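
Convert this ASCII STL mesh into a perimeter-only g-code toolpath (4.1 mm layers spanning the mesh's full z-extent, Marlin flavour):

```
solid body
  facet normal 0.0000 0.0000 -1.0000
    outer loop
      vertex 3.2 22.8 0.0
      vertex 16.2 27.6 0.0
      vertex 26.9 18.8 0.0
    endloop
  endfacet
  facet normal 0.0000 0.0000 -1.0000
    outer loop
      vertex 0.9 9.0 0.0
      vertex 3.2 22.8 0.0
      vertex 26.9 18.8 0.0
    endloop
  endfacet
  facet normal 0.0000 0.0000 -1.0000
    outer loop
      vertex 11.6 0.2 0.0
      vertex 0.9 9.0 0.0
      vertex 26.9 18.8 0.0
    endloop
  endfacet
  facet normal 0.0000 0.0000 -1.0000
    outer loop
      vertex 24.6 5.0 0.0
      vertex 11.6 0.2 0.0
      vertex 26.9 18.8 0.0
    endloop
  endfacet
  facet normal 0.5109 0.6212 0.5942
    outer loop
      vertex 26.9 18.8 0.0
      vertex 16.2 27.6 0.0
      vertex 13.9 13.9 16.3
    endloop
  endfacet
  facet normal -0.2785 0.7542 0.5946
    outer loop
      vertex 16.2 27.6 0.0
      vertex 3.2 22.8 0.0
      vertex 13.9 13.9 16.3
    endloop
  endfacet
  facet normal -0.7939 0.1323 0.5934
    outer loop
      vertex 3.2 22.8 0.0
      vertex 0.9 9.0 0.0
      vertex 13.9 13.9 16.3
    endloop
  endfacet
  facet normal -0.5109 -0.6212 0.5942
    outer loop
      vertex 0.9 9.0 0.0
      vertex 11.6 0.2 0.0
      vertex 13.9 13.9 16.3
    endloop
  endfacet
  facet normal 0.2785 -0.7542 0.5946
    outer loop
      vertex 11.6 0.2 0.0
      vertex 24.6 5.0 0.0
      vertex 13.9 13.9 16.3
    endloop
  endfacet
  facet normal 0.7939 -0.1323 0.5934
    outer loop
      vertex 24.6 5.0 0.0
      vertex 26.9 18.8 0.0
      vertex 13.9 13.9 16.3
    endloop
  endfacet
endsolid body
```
; perimeter-only toolpath
G21 ; units = mm
G90 ; absolute positioning
G28 ; home
; layer 1
G0 Z4.1
G0 X23.6 Y17.6
G1 X15.6 Y24.2
G1 X5.9 Y20.6
G1 X4.2 Y10.2
G1 X12.2 Y3.6
G1 X21.9 Y7.2
G1 X23.6 Y17.6
; layer 2
G0 Z8.2
G0 X20.4 Y16.4
G1 X15.1 Y20.8
G1 X8.6 Y18.4
G1 X7.4 Y11.4
G1 X12.8 Y7.0
G1 X19.2 Y9.4
G1 X20.4 Y16.4
; layer 3
G0 Z12.2
G0 X17.1 Y15.1
G1 X14.5 Y17.3
G1 X11.2 Y16.1
G1 X10.7 Y12.7
G1 X13.3 Y10.5
G1 X16.6 Y11.7
G1 X17.1 Y15.1
M2 ; end

The solid is a regular 6-sided pyramid, base circumscribed radius ≈ 13.9 mm, apex at z ≈ 16.3 mm. Slicing at Δz = 4.1 mm — 4 equal slices spanning the solid's height, so layer i sits at z = i·h/4 — gives 3 non-empty perimeters. Each is a 6-segment closed polygon; G0 lifts to the layer z and rapids to the start vertex, then G1 traces the edges. The cross-section shrinks linearly with z (the slice at the apex is degenerate and omitted).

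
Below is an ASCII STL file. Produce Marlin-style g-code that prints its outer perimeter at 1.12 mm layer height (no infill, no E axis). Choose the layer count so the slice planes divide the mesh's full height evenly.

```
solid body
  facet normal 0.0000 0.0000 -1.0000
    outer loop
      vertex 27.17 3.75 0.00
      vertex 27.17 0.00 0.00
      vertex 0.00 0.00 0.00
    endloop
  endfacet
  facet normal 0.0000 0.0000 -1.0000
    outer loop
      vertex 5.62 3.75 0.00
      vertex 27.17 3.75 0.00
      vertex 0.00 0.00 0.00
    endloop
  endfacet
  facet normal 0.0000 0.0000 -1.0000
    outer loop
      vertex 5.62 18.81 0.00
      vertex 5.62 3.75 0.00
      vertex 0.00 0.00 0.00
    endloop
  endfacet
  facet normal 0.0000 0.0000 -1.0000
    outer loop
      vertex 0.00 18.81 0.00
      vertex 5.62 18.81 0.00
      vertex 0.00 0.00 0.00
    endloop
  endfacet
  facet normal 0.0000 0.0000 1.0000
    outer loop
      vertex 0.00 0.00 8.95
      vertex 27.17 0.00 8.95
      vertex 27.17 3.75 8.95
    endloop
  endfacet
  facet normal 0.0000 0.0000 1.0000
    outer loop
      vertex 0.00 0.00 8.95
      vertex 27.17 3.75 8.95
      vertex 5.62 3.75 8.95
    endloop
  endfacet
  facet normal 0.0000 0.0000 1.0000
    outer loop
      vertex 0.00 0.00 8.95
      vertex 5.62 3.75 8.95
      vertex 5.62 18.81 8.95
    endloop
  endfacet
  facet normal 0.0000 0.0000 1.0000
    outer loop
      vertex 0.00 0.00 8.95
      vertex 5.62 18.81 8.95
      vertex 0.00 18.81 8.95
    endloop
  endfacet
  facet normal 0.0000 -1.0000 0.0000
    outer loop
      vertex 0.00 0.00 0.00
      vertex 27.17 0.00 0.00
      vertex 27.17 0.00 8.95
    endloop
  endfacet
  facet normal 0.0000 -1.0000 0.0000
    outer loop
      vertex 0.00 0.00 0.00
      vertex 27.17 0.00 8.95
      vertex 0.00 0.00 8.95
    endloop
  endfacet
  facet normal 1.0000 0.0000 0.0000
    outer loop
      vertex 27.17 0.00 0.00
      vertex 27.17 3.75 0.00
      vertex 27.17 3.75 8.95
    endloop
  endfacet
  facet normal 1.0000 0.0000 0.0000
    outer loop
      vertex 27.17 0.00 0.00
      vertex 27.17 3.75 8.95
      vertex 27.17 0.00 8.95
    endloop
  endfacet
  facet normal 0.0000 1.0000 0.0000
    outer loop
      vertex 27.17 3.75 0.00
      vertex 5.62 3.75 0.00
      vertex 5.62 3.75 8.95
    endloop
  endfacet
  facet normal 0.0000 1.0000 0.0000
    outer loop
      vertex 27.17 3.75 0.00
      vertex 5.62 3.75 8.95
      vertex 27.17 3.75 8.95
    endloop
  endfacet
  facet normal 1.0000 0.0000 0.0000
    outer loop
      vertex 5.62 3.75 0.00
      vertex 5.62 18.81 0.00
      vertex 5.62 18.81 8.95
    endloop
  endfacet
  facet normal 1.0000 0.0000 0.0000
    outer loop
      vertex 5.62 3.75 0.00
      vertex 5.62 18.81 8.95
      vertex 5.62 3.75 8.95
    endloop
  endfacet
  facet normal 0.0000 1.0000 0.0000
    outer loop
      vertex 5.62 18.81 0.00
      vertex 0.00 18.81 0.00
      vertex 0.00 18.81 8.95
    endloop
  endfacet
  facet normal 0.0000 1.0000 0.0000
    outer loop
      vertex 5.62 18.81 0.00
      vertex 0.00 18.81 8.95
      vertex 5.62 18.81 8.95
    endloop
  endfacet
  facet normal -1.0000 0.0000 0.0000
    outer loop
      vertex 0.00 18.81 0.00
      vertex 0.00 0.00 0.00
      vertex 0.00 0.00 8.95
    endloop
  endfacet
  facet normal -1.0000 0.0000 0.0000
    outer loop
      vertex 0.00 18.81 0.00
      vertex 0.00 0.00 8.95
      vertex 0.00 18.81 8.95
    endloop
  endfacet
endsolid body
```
; perimeter-only toolpath
G21 ; units = mm
G90 ; absolute positioning
G28 ; home
; layer 1
G0 Z1.12
G0 X0.00 Y0.00
G1 X27.17 Y0.00
G1 X27.17 Y3.75
G1 X5.62 Y3.75
G1 X5.62 Y18.81
G1 X0.00 Y18.81
G1 X0.00 Y0.00
; layer 2
G0 Z2.24
G0 X0.00 Y0.00
G1 X27.17 Y0.00
G1 X27.17 Y3.75
G1 X5.62 Y3.75
G1 X5.62 Y18.81
G1 X0.00 Y18.81
G1 X0.00 Y0.00
; layer 3
G0 Z3.36
G0 X0.00 Y0.00
G1 X27.17 Y0.00
G1 X27.17 Y3.75
G1 X5.62 Y3.75
G1 X5.62 Y18.81
G1 X0.00 Y18.81
G1 X0.00 Y0.00
; layer 4
G0 Z4.47
G0 X0.00 Y0.00
G1 X27.17 Y0.00
G1 X27.17 Y3.75
G1 X5.62 Y3.75
G1 X5.62 Y18.81
G1 X0.00 Y18.81
G1 X0.00 Y0.00
; layer 5
G0 Z5.59
G0 X0.00 Y0.00
G1 X27.17 Y0.00
G1 X27.17 Y3.75
G1 X5.62 Y3.75
G1 X5.62 Y18.81
G1 X0.00 Y18.81
G1 X0.00 Y0.00
; layer 6
G0 Z6.71
G0 X0.00 Y0.00
G1 X27.17 Y0.00
G1 X27.17 Y3.75
G1 X5.62 Y3.75
G1 X5.62 Y18.81
G1 X0.00 Y18.81
G1 X0.00 Y0.00
; layer 7
G0 Z7.83
G0 X0.00 Y0.00
G1 X27.17 Y0.00
G1 X27.17 Y3.75
G1 X5.62 Y3.75
G1 X5.62 Y18.81
G1 X0.00 Y18.81
G1 X0.00 Y0.00
; layer 8
G0 Z8.95
G0 X0.00 Y0.00
G1 X27.17 Y0.00
G1 X27.17 Y3.75
G1 X5.62 Y3.75
G1 X5.62 Y18.81
G1 X0.00 Y18.81
G1 X0.00 Y0.00
M2 ; end

The solid is an L-shaped prism: outer 27.2 × 18.8 mm, arm thicknesses ≈ 3.75 mm (horizontal) and 5.62 mm (vertical), extruded 8.95 mm in z. Slicing at Δz = 1.12 mm — 8 equal slices spanning the solid's height, so layer i sits at z = i·h/8 — gives 8 non-empty perimeters. Each is a 6-segment closed polygon; G0 lifts to the layer z and rapids to the start vertex, then G1 traces the edges.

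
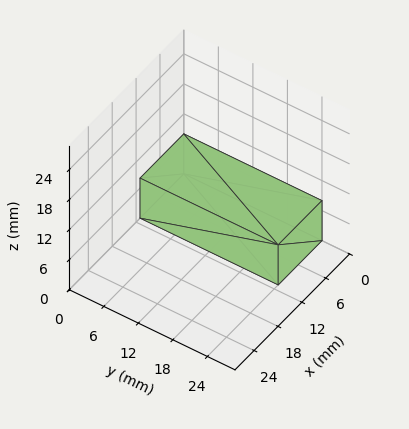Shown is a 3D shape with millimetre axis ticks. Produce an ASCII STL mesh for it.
Reading the render: the shape is a rectangular box, roughly 11 × 24 mm footprint and 8 mm tall (dimensions read to the nearest mm from the axis ticks). For the STL, each face is triangulated and given an outward normal.

solid part
  facet normal 0.0000 0.0000 -1.0000
    outer loop
      vertex 11.0 24.0 0.0
      vertex 11.0 0.0 0.0
      vertex 0.0 0.0 0.0
    endloop
  endfacet
  facet normal 0.0000 0.0000 -1.0000
    outer loop
      vertex 0.0 24.0 0.0
      vertex 11.0 24.0 0.0
      vertex 0.0 0.0 0.0
    endloop
  endfacet
  facet normal 0.0000 0.0000 1.0000
    outer loop
      vertex 0.0 0.0 8.0
      vertex 11.0 0.0 8.0
      vertex 11.0 24.0 8.0
    endloop
  endfacet
  facet normal 0.0000 0.0000 1.0000
    outer loop
      vertex 0.0 0.0 8.0
      vertex 11.0 24.0 8.0
      vertex 0.0 24.0 8.0
    endloop
  endfacet
  facet normal 0.0000 -1.0000 0.0000
    outer loop
      vertex 0.0 0.0 0.0
      vertex 11.0 0.0 0.0
      vertex 11.0 0.0 8.0
    endloop
  endfacet
  facet normal 0.0000 -1.0000 0.0000
    outer loop
      vertex 0.0 0.0 0.0
      vertex 11.0 0.0 8.0
      vertex 0.0 0.0 8.0
    endloop
  endfacet
  facet normal 0.0000 1.0000 0.0000
    outer loop
      vertex 11.0 24.0 8.0
      vertex 11.0 24.0 0.0
      vertex 0.0 24.0 0.0
    endloop
  endfacet
  facet normal 0.0000 1.0000 0.0000
    outer loop
      vertex 0.0 24.0 8.0
      vertex 11.0 24.0 8.0
      vertex 0.0 24.0 0.0
    endloop
  endfacet
  facet normal -1.0000 0.0000 0.0000
    outer loop
      vertex 0.0 24.0 8.0
      vertex 0.0 24.0 0.0
      vertex 0.0 0.0 0.0
    endloop
  endfacet
  facet normal -1.0000 0.0000 0.0000
    outer loop
      vertex 0.0 0.0 8.0
      vertex 0.0 24.0 8.0
      vertex 0.0 0.0 0.0
    endloop
  endfacet
  facet normal 1.0000 0.0000 0.0000
    outer loop
      vertex 11.0 0.0 0.0
      vertex 11.0 24.0 0.0
      vertex 11.0 24.0 8.0
    endloop
  endfacet
  facet normal 1.0000 0.0000 0.0000
    outer loop
      vertex 11.0 0.0 0.0
      vertex 11.0 24.0 8.0
      vertex 11.0 0.0 8.0
    endloop
  endfacet
endsolid part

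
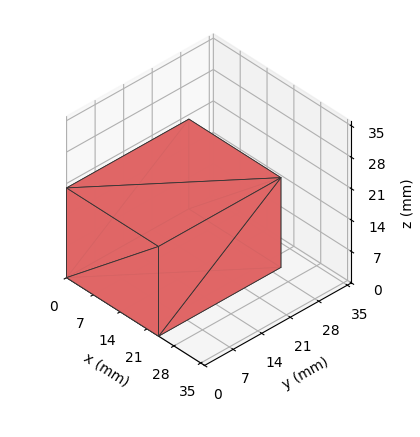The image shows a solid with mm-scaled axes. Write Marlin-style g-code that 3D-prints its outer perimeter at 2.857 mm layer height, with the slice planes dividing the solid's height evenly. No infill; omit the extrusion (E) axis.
Reading the render: the shape is a rectangular box, roughly 24 × 30 mm footprint and 20 mm tall (dimensions read to the nearest mm from the axis ticks). For the g-code, the solid's height is divided into equal slices at the stated Δz and each level perimeter traced with G1 moves after a G0 lift.

; perimeter-only toolpath
G21 ; units = mm
G90 ; absolute positioning
G28 ; home
; layer 1
G0 Z2.857
G0 X0.000 Y0.000
G1 X24.000 Y0.000
G1 X24.000 Y30.000
G1 X0.000 Y30.000
G1 X0.000 Y0.000
; layer 2
G0 Z5.714
G0 X0.000 Y0.000
G1 X24.000 Y0.000
G1 X24.000 Y30.000
G1 X0.000 Y30.000
G1 X0.000 Y0.000
; layer 3
G0 Z8.571
G0 X0.000 Y0.000
G1 X24.000 Y0.000
G1 X24.000 Y30.000
G1 X0.000 Y30.000
G1 X0.000 Y0.000
; layer 4
G0 Z11.429
G0 X0.000 Y0.000
G1 X24.000 Y0.000
G1 X24.000 Y30.000
G1 X0.000 Y30.000
G1 X0.000 Y0.000
; layer 5
G0 Z14.286
G0 X0.000 Y0.000
G1 X24.000 Y0.000
G1 X24.000 Y30.000
G1 X0.000 Y30.000
G1 X0.000 Y0.000
; layer 6
G0 Z17.143
G0 X0.000 Y0.000
G1 X24.000 Y0.000
G1 X24.000 Y30.000
G1 X0.000 Y30.000
G1 X0.000 Y0.000
; layer 7
G0 Z20.000
G0 X0.000 Y0.000
G1 X24.000 Y0.000
G1 X24.000 Y30.000
G1 X0.000 Y30.000
G1 X0.000 Y0.000
M2 ; end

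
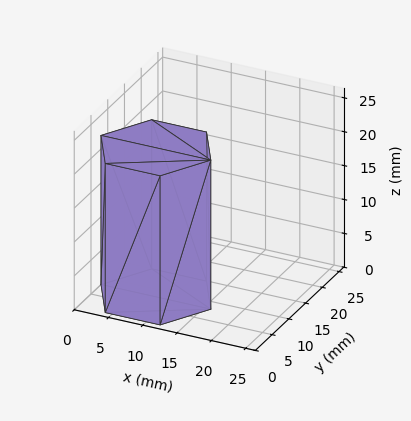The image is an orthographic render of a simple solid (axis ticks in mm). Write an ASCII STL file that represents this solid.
Reading the render: the shape is a regular 6-sided prism (a cylinder approximated with 6 flat sides), circumscribed radius ≈ 8 mm, height ≈ 22 mm (dimensions read to the nearest mm from the axis ticks). For the STL, each face is triangulated and given an outward normal.

solid part
  facet normal 0.0000 0.0000 -1.0000
    outer loop
      vertex 4.000 14.928 0.000
      vertex 12.000 14.928 0.000
      vertex 16.000 8.000 0.000
    endloop
  endfacet
  facet normal 0.0000 0.0000 -1.0000
    outer loop
      vertex 0.000 8.000 0.000
      vertex 4.000 14.928 0.000
      vertex 16.000 8.000 0.000
    endloop
  endfacet
  facet normal 0.0000 0.0000 -1.0000
    outer loop
      vertex 4.000 1.072 0.000
      vertex 0.000 8.000 0.000
      vertex 16.000 8.000 0.000
    endloop
  endfacet
  facet normal 0.0000 0.0000 -1.0000
    outer loop
      vertex 12.000 1.072 0.000
      vertex 4.000 1.072 0.000
      vertex 16.000 8.000 0.000
    endloop
  endfacet
  facet normal 0.0000 0.0000 1.0000
    outer loop
      vertex 16.000 8.000 22.000
      vertex 12.000 14.928 22.000
      vertex 4.000 14.928 22.000
    endloop
  endfacet
  facet normal 0.0000 0.0000 1.0000
    outer loop
      vertex 16.000 8.000 22.000
      vertex 4.000 14.928 22.000
      vertex 0.000 8.000 22.000
    endloop
  endfacet
  facet normal 0.0000 0.0000 1.0000
    outer loop
      vertex 16.000 8.000 22.000
      vertex 0.000 8.000 22.000
      vertex 4.000 1.072 22.000
    endloop
  endfacet
  facet normal 0.0000 0.0000 1.0000
    outer loop
      vertex 16.000 8.000 22.000
      vertex 4.000 1.072 22.000
      vertex 12.000 1.072 22.000
    endloop
  endfacet
  facet normal 0.8660 0.5000 0.0000
    outer loop
      vertex 16.000 8.000 0.000
      vertex 12.000 14.928 0.000
      vertex 12.000 14.928 22.000
    endloop
  endfacet
  facet normal 0.8660 0.5000 0.0000
    outer loop
      vertex 16.000 8.000 0.000
      vertex 12.000 14.928 22.000
      vertex 16.000 8.000 22.000
    endloop
  endfacet
  facet normal 0.0000 1.0000 0.0000
    outer loop
      vertex 12.000 14.928 0.000
      vertex 4.000 14.928 0.000
      vertex 4.000 14.928 22.000
    endloop
  endfacet
  facet normal 0.0000 1.0000 0.0000
    outer loop
      vertex 12.000 14.928 0.000
      vertex 4.000 14.928 22.000
      vertex 12.000 14.928 22.000
    endloop
  endfacet
  facet normal -0.8660 0.5000 0.0000
    outer loop
      vertex 4.000 14.928 0.000
      vertex 0.000 8.000 0.000
      vertex 0.000 8.000 22.000
    endloop
  endfacet
  facet normal -0.8660 0.5000 0.0000
    outer loop
      vertex 4.000 14.928 0.000
      vertex 0.000 8.000 22.000
      vertex 4.000 14.928 22.000
    endloop
  endfacet
  facet normal -0.8660 -0.5000 0.0000
    outer loop
      vertex 0.000 8.000 0.000
      vertex 4.000 1.072 0.000
      vertex 4.000 1.072 22.000
    endloop
  endfacet
  facet normal -0.8660 -0.5000 0.0000
    outer loop
      vertex 0.000 8.000 0.000
      vertex 4.000 1.072 22.000
      vertex 0.000 8.000 22.000
    endloop
  endfacet
  facet normal 0.0000 -1.0000 0.0000
    outer loop
      vertex 4.000 1.072 0.000
      vertex 12.000 1.072 0.000
      vertex 12.000 1.072 22.000
    endloop
  endfacet
  facet normal 0.0000 -1.0000 0.0000
    outer loop
      vertex 4.000 1.072 0.000
      vertex 12.000 1.072 22.000
      vertex 4.000 1.072 22.000
    endloop
  endfacet
  facet normal 0.8660 -0.5000 0.0000
    outer loop
      vertex 12.000 1.072 0.000
      vertex 16.000 8.000 0.000
      vertex 16.000 8.000 22.000
    endloop
  endfacet
  facet normal 0.8660 -0.5000 0.0000
    outer loop
      vertex 12.000 1.072 0.000
      vertex 16.000 8.000 22.000
      vertex 12.000 1.072 22.000
    endloop
  endfacet
endsolid part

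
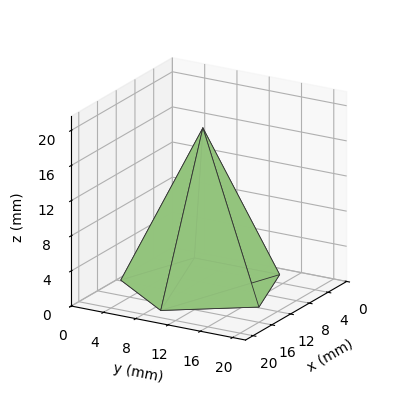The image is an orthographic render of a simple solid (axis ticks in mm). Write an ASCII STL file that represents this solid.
Reading the render: the shape is a regular 5-sided pyramid, base circumscribed radius ≈ 9 mm, apex at z ≈ 18 mm (dimensions read to the nearest mm from the axis ticks). For the STL, each face is triangulated and given an outward normal.

solid part
  facet normal 0.0000 0.0000 -1.0000
    outer loop
      vertex 1.719 14.290 0.000
      vertex 11.781 17.560 0.000
      vertex 18.000 9.000 0.000
    endloop
  endfacet
  facet normal 0.0000 0.0000 -1.0000
    outer loop
      vertex 1.719 3.710 0.000
      vertex 1.719 14.290 0.000
      vertex 18.000 9.000 0.000
    endloop
  endfacet
  facet normal 0.0000 0.0000 -1.0000
    outer loop
      vertex 11.781 0.440 0.000
      vertex 1.719 3.710 0.000
      vertex 18.000 9.000 0.000
    endloop
  endfacet
  facet normal 0.7500 0.5449 0.3750
    outer loop
      vertex 18.000 9.000 0.000
      vertex 11.781 17.560 0.000
      vertex 9.000 9.000 18.000
    endloop
  endfacet
  facet normal -0.2865 0.8816 0.3750
    outer loop
      vertex 11.781 17.560 0.000
      vertex 1.719 14.290 0.000
      vertex 9.000 9.000 18.000
    endloop
  endfacet
  facet normal -0.9270 0.0000 0.3750
    outer loop
      vertex 1.719 14.290 0.000
      vertex 1.719 3.710 0.000
      vertex 9.000 9.000 18.000
    endloop
  endfacet
  facet normal -0.2865 -0.8816 0.3750
    outer loop
      vertex 1.719 3.710 0.000
      vertex 11.781 0.440 0.000
      vertex 9.000 9.000 18.000
    endloop
  endfacet
  facet normal 0.7500 -0.5449 0.3750
    outer loop
      vertex 11.781 0.440 0.000
      vertex 18.000 9.000 0.000
      vertex 9.000 9.000 18.000
    endloop
  endfacet
endsolid part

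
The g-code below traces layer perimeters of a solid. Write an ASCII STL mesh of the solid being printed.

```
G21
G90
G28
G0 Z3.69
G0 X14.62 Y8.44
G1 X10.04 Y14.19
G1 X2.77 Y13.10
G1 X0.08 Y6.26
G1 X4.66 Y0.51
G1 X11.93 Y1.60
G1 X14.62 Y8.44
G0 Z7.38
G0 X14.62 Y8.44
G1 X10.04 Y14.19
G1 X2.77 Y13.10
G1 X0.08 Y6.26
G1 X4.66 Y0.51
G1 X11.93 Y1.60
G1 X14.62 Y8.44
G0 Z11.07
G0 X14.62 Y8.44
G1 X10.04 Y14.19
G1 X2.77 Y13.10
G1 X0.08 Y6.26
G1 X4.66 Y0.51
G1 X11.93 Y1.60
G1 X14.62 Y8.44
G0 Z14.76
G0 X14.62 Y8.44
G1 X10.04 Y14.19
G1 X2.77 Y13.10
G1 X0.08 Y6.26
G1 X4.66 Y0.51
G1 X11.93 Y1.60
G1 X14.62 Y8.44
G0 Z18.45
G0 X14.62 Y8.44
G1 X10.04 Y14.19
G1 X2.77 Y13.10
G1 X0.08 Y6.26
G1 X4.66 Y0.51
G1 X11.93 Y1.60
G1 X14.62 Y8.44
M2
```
solid part
  facet normal 0.0000 0.0000 -1.0000
    outer loop
      vertex 2.77 13.10 0.00
      vertex 10.04 14.19 0.00
      vertex 14.62 8.44 0.00
    endloop
  endfacet
  facet normal 0.0000 0.0000 -1.0000
    outer loop
      vertex 0.08 6.26 0.00
      vertex 2.77 13.10 0.00
      vertex 14.62 8.44 0.00
    endloop
  endfacet
  facet normal 0.0000 0.0000 -1.0000
    outer loop
      vertex 4.66 0.51 0.00
      vertex 0.08 6.26 0.00
      vertex 14.62 8.44 0.00
    endloop
  endfacet
  facet normal 0.0000 0.0000 -1.0000
    outer loop
      vertex 11.93 1.60 0.00
      vertex 4.66 0.51 0.00
      vertex 14.62 8.44 0.00
    endloop
  endfacet
  facet normal 0.0000 0.0000 1.0000
    outer loop
      vertex 14.62 8.44 18.45
      vertex 10.04 14.19 18.45
      vertex 2.77 13.10 18.45
    endloop
  endfacet
  facet normal 0.0000 0.0000 1.0000
    outer loop
      vertex 14.62 8.44 18.45
      vertex 2.77 13.10 18.45
      vertex 0.08 6.26 18.45
    endloop
  endfacet
  facet normal 0.0000 0.0000 1.0000
    outer loop
      vertex 14.62 8.44 18.45
      vertex 0.08 6.26 18.45
      vertex 4.66 0.51 18.45
    endloop
  endfacet
  facet normal 0.0000 0.0000 1.0000
    outer loop
      vertex 14.62 8.44 18.45
      vertex 4.66 0.51 18.45
      vertex 11.93 1.60 18.45
    endloop
  endfacet
  facet normal 0.7822 0.6230 0.0000
    outer loop
      vertex 14.62 8.44 0.00
      vertex 10.04 14.19 0.00
      vertex 10.04 14.19 18.45
    endloop
  endfacet
  facet normal 0.7822 0.6230 0.0000
    outer loop
      vertex 14.62 8.44 0.00
      vertex 10.04 14.19 18.45
      vertex 14.62 8.44 18.45
    endloop
  endfacet
  facet normal -0.1483 0.9889 0.0000
    outer loop
      vertex 10.04 14.19 0.00
      vertex 2.77 13.10 0.00
      vertex 2.77 13.10 18.45
    endloop
  endfacet
  facet normal -0.1483 0.9889 0.0000
    outer loop
      vertex 10.04 14.19 0.00
      vertex 2.77 13.10 18.45
      vertex 10.04 14.19 18.45
    endloop
  endfacet
  facet normal -0.9306 0.3660 0.0000
    outer loop
      vertex 2.77 13.10 0.00
      vertex 0.08 6.26 0.00
      vertex 0.08 6.26 18.45
    endloop
  endfacet
  facet normal -0.9306 0.3660 0.0000
    outer loop
      vertex 2.77 13.10 0.00
      vertex 0.08 6.26 18.45
      vertex 2.77 13.10 18.45
    endloop
  endfacet
  facet normal -0.7822 -0.6230 0.0000
    outer loop
      vertex 0.08 6.26 0.00
      vertex 4.66 0.51 0.00
      vertex 4.66 0.51 18.45
    endloop
  endfacet
  facet normal -0.7822 -0.6230 0.0000
    outer loop
      vertex 0.08 6.26 0.00
      vertex 4.66 0.51 18.45
      vertex 0.08 6.26 18.45
    endloop
  endfacet
  facet normal 0.1483 -0.9889 0.0000
    outer loop
      vertex 4.66 0.51 0.00
      vertex 11.93 1.60 0.00
      vertex 11.93 1.60 18.45
    endloop
  endfacet
  facet normal 0.1483 -0.9889 0.0000
    outer loop
      vertex 4.66 0.51 0.00
      vertex 11.93 1.60 18.45
      vertex 4.66 0.51 18.45
    endloop
  endfacet
  facet normal 0.9306 -0.3660 0.0000
    outer loop
      vertex 11.93 1.60 0.00
      vertex 14.62 8.44 0.00
      vertex 14.62 8.44 18.45
    endloop
  endfacet
  facet normal 0.9306 -0.3660 0.0000
    outer loop
      vertex 11.93 1.60 0.00
      vertex 14.62 8.44 18.45
      vertex 11.93 1.60 18.45
    endloop
  endfacet
endsolid part

The G0 Z moves step by Δz≈3.69 mm. Every layer's G1 loop is the same polygon, so the solid is a straight extrusion of it from z=0 to z≈18.4. Closing with flat bottom and top caps and triangulating gives 20 facets — a regular 6-sided prism (a cylinder approximated with 6 flat sides), circumscribed radius ≈ 7.35 mm, height ≈ 18.4 mm.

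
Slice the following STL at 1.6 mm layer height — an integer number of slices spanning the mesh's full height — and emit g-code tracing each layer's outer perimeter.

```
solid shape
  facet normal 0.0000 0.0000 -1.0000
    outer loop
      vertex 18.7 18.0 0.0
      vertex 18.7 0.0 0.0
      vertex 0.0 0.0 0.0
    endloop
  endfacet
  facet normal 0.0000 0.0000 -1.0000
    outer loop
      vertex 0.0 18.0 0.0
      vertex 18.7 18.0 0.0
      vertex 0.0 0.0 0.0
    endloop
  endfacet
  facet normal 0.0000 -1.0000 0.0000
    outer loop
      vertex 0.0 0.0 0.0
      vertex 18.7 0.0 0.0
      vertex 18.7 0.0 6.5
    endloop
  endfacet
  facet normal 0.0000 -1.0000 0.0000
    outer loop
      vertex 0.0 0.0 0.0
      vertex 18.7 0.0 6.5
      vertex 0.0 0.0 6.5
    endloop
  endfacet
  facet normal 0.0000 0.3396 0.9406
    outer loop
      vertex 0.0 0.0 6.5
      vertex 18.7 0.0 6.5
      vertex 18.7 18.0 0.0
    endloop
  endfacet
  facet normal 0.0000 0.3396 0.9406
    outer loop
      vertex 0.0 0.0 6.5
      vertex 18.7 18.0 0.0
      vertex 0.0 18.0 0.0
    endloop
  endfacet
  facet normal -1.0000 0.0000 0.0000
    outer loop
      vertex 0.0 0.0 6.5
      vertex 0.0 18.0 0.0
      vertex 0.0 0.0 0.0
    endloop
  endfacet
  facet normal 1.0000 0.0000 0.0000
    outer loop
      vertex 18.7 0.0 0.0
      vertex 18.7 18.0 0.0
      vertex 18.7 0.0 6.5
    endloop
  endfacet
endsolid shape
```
; perimeter-only toolpath
G21 ; units = mm
G90 ; absolute positioning
G28 ; home
; layer 1
G0 Z1.6
G0 X0.0 Y0.0
G1 X18.7 Y0.0
G1 X18.7 Y13.5
G1 X0.0 Y13.5
G1 X0.0 Y0.0
; layer 2
G0 Z3.2
G0 X0.0 Y0.0
G1 X18.7 Y0.0
G1 X18.7 Y9.0
G1 X0.0 Y9.0
G1 X0.0 Y0.0
; layer 3
G0 Z4.9
G0 X0.0 Y0.0
G1 X18.7 Y0.0
G1 X18.7 Y4.5
G1 X0.0 Y4.5
G1 X0.0 Y0.0
M2 ; end

The solid is a wedge (ramp): 18.7 × 18 mm base, rising to 6.5 mm along the y=0 edge and sloping linearly to z=0 at y=18. Slicing at Δz = 1.6 mm — 4 equal slices spanning the solid's height, so layer i sits at z = i·h/4 — gives 3 non-empty perimeters. Each is a 4-segment closed polygon; G0 lifts to the layer z and rapids to the start vertex, then G1 traces the edges. The cross-section shrinks linearly with z (the slice at the apex is degenerate and omitted).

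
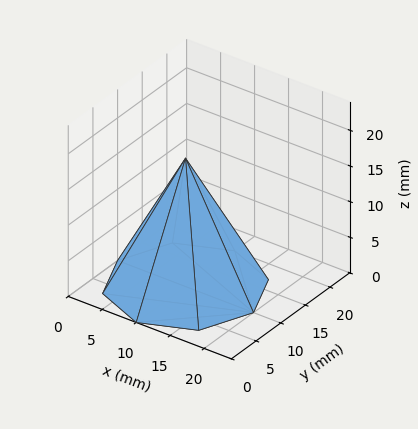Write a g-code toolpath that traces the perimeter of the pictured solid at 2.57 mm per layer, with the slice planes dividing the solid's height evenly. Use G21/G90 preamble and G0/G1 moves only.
Reading the render: the shape is a regular 8-sided pyramid, base circumscribed radius ≈ 10 mm, apex at z ≈ 18 mm (dimensions read to the nearest mm from the axis ticks). For the g-code, the solid's height is divided into equal slices at the stated Δz and each level perimeter traced with G1 moves after a G0 lift.

; perimeter-only toolpath
G21 ; units = mm
G90 ; absolute positioning
G28 ; home
; layer 1
G0 Z2.57
G0 X18.57 Y10.00
G1 X16.06 Y16.06
G1 X10.00 Y18.57
G1 X3.94 Y16.06
G1 X1.43 Y10.00
G1 X3.94 Y3.94
G1 X10.00 Y1.43
G1 X16.06 Y3.94
G1 X18.57 Y10.00
; layer 2
G0 Z5.14
G0 X17.14 Y10.00
G1 X15.05 Y15.05
G1 X10.00 Y17.14
G1 X4.95 Y15.05
G1 X2.86 Y10.00
G1 X4.95 Y4.95
G1 X10.00 Y2.86
G1 X15.05 Y4.95
G1 X17.14 Y10.00
; layer 3
G0 Z7.71
G0 X15.71 Y10.00
G1 X14.04 Y14.04
G1 X10.00 Y15.71
G1 X5.96 Y14.04
G1 X4.29 Y10.00
G1 X5.96 Y5.96
G1 X10.00 Y4.29
G1 X14.04 Y5.96
G1 X15.71 Y10.00
; layer 4
G0 Z10.29
G0 X14.29 Y10.00
G1 X13.03 Y13.03
G1 X10.00 Y14.29
G1 X6.97 Y13.03
G1 X5.71 Y10.00
G1 X6.97 Y6.97
G1 X10.00 Y5.71
G1 X13.03 Y6.97
G1 X14.29 Y10.00
; layer 5
G0 Z12.86
G0 X12.86 Y10.00
G1 X12.02 Y12.02
G1 X10.00 Y12.86
G1 X7.98 Y12.02
G1 X7.14 Y10.00
G1 X7.98 Y7.98
G1 X10.00 Y7.14
G1 X12.02 Y7.98
G1 X12.86 Y10.00
; layer 6
G0 Z15.43
G0 X11.43 Y10.00
G1 X11.01 Y11.01
G1 X10.00 Y11.43
G1 X8.99 Y11.01
G1 X8.57 Y10.00
G1 X8.99 Y8.99
G1 X10.00 Y8.57
G1 X11.01 Y8.99
G1 X11.43 Y10.00
M2 ; end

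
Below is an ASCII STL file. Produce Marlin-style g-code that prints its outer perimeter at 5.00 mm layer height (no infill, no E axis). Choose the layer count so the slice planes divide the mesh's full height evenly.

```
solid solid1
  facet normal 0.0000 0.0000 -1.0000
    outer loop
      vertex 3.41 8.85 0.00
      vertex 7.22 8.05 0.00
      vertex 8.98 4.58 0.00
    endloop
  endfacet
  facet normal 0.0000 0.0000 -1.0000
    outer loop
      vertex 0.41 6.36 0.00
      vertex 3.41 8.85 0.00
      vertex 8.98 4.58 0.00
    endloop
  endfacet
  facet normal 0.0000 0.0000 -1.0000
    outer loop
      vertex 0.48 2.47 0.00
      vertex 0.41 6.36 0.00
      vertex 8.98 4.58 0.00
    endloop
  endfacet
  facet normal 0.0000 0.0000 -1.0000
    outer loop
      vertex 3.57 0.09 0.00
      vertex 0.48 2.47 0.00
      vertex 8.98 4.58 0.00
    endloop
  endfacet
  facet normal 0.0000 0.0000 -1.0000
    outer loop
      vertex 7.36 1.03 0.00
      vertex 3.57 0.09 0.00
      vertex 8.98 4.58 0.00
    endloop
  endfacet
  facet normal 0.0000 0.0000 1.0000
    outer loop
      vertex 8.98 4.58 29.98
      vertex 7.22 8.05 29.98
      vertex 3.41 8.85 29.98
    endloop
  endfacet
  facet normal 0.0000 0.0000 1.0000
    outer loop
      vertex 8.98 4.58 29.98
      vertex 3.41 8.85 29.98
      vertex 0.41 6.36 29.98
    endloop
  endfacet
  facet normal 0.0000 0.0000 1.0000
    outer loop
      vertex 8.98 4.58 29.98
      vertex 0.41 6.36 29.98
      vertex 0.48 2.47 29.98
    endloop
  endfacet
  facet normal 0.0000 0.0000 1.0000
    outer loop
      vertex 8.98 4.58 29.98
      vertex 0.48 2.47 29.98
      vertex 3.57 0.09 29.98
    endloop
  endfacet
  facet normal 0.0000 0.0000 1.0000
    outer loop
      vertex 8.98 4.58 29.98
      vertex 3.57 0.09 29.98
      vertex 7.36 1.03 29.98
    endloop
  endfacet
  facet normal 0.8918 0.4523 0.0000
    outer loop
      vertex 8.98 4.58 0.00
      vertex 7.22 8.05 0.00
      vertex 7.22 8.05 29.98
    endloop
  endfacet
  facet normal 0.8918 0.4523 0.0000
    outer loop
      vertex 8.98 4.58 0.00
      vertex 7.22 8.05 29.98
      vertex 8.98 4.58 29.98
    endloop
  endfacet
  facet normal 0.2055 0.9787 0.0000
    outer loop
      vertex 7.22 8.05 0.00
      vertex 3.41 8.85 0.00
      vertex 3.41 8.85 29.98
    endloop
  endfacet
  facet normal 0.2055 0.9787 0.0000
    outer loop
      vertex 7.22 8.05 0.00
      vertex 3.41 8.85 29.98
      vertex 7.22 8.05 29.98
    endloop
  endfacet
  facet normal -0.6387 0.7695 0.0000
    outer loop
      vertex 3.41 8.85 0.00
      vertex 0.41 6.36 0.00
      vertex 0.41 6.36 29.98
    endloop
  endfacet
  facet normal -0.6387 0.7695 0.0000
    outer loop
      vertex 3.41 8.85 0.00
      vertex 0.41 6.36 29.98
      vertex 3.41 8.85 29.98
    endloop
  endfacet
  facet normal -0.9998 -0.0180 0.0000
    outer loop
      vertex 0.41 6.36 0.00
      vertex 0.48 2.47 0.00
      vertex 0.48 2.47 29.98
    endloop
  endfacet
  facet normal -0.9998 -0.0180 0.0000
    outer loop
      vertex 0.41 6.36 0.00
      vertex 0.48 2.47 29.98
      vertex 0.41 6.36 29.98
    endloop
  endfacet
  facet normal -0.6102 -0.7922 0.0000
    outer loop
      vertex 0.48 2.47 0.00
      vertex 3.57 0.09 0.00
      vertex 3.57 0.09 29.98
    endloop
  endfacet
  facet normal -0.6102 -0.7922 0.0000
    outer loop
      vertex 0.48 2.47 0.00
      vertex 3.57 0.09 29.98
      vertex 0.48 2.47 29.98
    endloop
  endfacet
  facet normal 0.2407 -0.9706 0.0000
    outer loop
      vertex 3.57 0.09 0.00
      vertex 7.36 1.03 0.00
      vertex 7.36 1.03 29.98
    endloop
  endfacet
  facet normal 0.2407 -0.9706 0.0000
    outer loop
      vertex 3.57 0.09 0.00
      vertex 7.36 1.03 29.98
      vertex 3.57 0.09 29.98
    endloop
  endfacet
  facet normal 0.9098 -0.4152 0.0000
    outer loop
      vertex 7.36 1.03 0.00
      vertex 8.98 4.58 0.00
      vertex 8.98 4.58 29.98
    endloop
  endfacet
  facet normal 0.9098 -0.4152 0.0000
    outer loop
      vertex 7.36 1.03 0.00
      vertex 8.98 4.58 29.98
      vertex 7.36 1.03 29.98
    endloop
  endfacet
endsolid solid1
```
; perimeter-only toolpath
G21 ; units = mm
G90 ; absolute positioning
G28 ; home
; layer 1
G0 Z5.00
G0 X8.98 Y4.58
G1 X7.22 Y8.05
G1 X3.41 Y8.85
G1 X0.41 Y6.36
G1 X0.48 Y2.47
G1 X3.57 Y0.09
G1 X7.36 Y1.03
G1 X8.98 Y4.58
; layer 2
G0 Z9.99
G0 X8.98 Y4.58
G1 X7.22 Y8.05
G1 X3.41 Y8.85
G1 X0.41 Y6.36
G1 X0.48 Y2.47
G1 X3.57 Y0.09
G1 X7.36 Y1.03
G1 X8.98 Y4.58
; layer 3
G0 Z14.99
G0 X8.98 Y4.58
G1 X7.22 Y8.05
G1 X3.41 Y8.85
G1 X0.41 Y6.36
G1 X0.48 Y2.47
G1 X3.57 Y0.09
G1 X7.36 Y1.03
G1 X8.98 Y4.58
; layer 4
G0 Z19.99
G0 X8.98 Y4.58
G1 X7.22 Y8.05
G1 X3.41 Y8.85
G1 X0.41 Y6.36
G1 X0.48 Y2.47
G1 X3.57 Y0.09
G1 X7.36 Y1.03
G1 X8.98 Y4.58
; layer 5
G0 Z24.98
G0 X8.98 Y4.58
G1 X7.22 Y8.05
G1 X3.41 Y8.85
G1 X0.41 Y6.36
G1 X0.48 Y2.47
G1 X3.57 Y0.09
G1 X7.36 Y1.03
G1 X8.98 Y4.58
; layer 6
G0 Z29.98
G0 X8.98 Y4.58
G1 X7.22 Y8.05
G1 X3.41 Y8.85
G1 X0.41 Y6.36
G1 X0.48 Y2.47
G1 X3.57 Y0.09
G1 X7.36 Y1.03
G1 X8.98 Y4.58
M2 ; end

The solid is a regular 7-sided prism (a cylinder approximated with 7 flat sides), circumscribed radius ≈ 4.49 mm, height ≈ 30 mm. Slicing at Δz = 5.00 mm — 6 equal slices spanning the solid's height, so layer i sits at z = i·h/6 — gives 6 non-empty perimeters. Each is a 7-segment closed polygon; G0 lifts to the layer z and rapids to the start vertex, then G1 traces the edges.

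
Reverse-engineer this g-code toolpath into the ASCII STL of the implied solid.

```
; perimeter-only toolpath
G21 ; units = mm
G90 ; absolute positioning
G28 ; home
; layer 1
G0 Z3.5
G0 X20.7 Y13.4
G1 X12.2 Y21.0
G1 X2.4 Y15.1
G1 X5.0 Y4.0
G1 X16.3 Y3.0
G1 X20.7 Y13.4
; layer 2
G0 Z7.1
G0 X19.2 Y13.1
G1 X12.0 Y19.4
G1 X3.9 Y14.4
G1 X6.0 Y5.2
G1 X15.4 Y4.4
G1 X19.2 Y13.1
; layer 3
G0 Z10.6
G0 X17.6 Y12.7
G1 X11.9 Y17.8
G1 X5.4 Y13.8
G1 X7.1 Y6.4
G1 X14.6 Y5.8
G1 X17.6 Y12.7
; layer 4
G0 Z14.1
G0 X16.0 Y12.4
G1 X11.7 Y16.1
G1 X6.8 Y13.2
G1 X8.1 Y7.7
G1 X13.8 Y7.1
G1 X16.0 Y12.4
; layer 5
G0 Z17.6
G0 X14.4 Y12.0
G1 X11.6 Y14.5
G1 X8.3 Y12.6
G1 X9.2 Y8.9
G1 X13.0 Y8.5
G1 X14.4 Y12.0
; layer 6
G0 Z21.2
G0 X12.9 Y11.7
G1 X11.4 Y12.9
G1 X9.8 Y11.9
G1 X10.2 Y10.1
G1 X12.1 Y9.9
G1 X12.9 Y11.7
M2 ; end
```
solid part
  facet normal 0.0000 0.0000 -1.0000
    outer loop
      vertex 0.9 15.7 0.0
      vertex 12.3 22.6 0.0
      vertex 22.3 13.8 0.0
    endloop
  endfacet
  facet normal 0.0000 0.0000 -1.0000
    outer loop
      vertex 3.9 2.8 0.0
      vertex 0.9 15.7 0.0
      vertex 22.3 13.8 0.0
    endloop
  endfacet
  facet normal 0.0000 0.0000 -1.0000
    outer loop
      vertex 17.1 1.6 0.0
      vertex 3.9 2.8 0.0
      vertex 22.3 13.8 0.0
    endloop
  endfacet
  facet normal 0.6195 0.7040 0.3472
    outer loop
      vertex 22.3 13.8 0.0
      vertex 12.3 22.6 0.0
      vertex 11.3 11.3 24.7
    endloop
  endfacet
  facet normal -0.4856 0.8022 0.3474
    outer loop
      vertex 12.3 22.6 0.0
      vertex 0.9 15.7 0.0
      vertex 11.3 11.3 24.7
    endloop
  endfacet
  facet normal -0.9136 -0.2125 0.3468
    outer loop
      vertex 0.9 15.7 0.0
      vertex 3.9 2.8 0.0
      vertex 11.3 11.3 24.7
    endloop
  endfacet
  facet normal -0.0849 -0.9341 0.3469
    outer loop
      vertex 3.9 2.8 0.0
      vertex 17.1 1.6 0.0
      vertex 11.3 11.3 24.7
    endloop
  endfacet
  facet normal 0.8628 -0.3677 0.3470
    outer loop
      vertex 17.1 1.6 0.0
      vertex 22.3 13.8 0.0
      vertex 11.3 11.3 24.7
    endloop
  endfacet
endsolid part

The G0 Z moves step by Δz≈3.5 mm. The G1 loops shrink linearly with z, so the solid tapers from its base footprint up to z≈24.7. Closing with a flat bottom cap and the tapered top and triangulating gives 8 facets — a regular 5-sided pyramid, base circumscribed radius ≈ 11.3 mm, apex at z ≈ 24.7 mm.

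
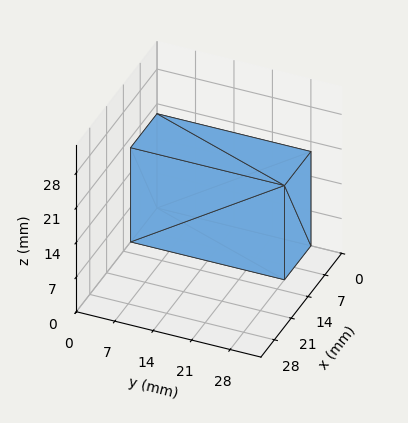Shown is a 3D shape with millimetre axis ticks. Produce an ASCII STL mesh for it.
Reading the render: the shape is a rectangular box, roughly 11 × 28 mm footprint and 19 mm tall (dimensions read to the nearest mm from the axis ticks). For the STL, each face is triangulated and given an outward normal.

solid part
  facet normal 0.0000 0.0000 -1.0000
    outer loop
      vertex 11.000 28.000 0.000
      vertex 11.000 0.000 0.000
      vertex 0.000 0.000 0.000
    endloop
  endfacet
  facet normal 0.0000 0.0000 -1.0000
    outer loop
      vertex 0.000 28.000 0.000
      vertex 11.000 28.000 0.000
      vertex 0.000 0.000 0.000
    endloop
  endfacet
  facet normal 0.0000 0.0000 1.0000
    outer loop
      vertex 0.000 0.000 19.000
      vertex 11.000 0.000 19.000
      vertex 11.000 28.000 19.000
    endloop
  endfacet
  facet normal 0.0000 0.0000 1.0000
    outer loop
      vertex 0.000 0.000 19.000
      vertex 11.000 28.000 19.000
      vertex 0.000 28.000 19.000
    endloop
  endfacet
  facet normal 0.0000 -1.0000 0.0000
    outer loop
      vertex 0.000 0.000 0.000
      vertex 11.000 0.000 0.000
      vertex 11.000 0.000 19.000
    endloop
  endfacet
  facet normal 0.0000 -1.0000 0.0000
    outer loop
      vertex 0.000 0.000 0.000
      vertex 11.000 0.000 19.000
      vertex 0.000 0.000 19.000
    endloop
  endfacet
  facet normal 0.0000 1.0000 0.0000
    outer loop
      vertex 11.000 28.000 19.000
      vertex 11.000 28.000 0.000
      vertex 0.000 28.000 0.000
    endloop
  endfacet
  facet normal 0.0000 1.0000 0.0000
    outer loop
      vertex 0.000 28.000 19.000
      vertex 11.000 28.000 19.000
      vertex 0.000 28.000 0.000
    endloop
  endfacet
  facet normal -1.0000 0.0000 0.0000
    outer loop
      vertex 0.000 28.000 19.000
      vertex 0.000 28.000 0.000
      vertex 0.000 0.000 0.000
    endloop
  endfacet
  facet normal -1.0000 0.0000 0.0000
    outer loop
      vertex 0.000 0.000 19.000
      vertex 0.000 28.000 19.000
      vertex 0.000 0.000 0.000
    endloop
  endfacet
  facet normal 1.0000 0.0000 0.0000
    outer loop
      vertex 11.000 0.000 0.000
      vertex 11.000 28.000 0.000
      vertex 11.000 28.000 19.000
    endloop
  endfacet
  facet normal 1.0000 0.0000 0.0000
    outer loop
      vertex 11.000 0.000 0.000
      vertex 11.000 28.000 19.000
      vertex 11.000 0.000 19.000
    endloop
  endfacet
endsolid part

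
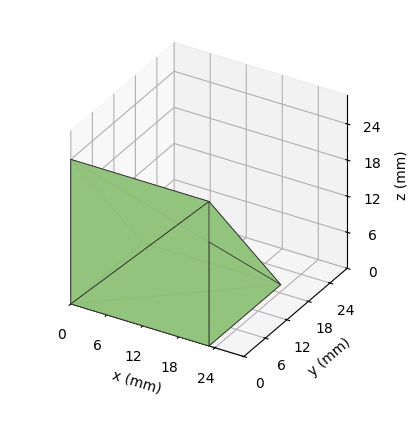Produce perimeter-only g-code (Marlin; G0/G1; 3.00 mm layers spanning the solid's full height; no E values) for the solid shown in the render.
Reading the render: the shape is a wedge (ramp): 23 × 20 mm base, rising to 24 mm along the y=0 edge and sloping linearly to z=0 at y=20 (dimensions read to the nearest mm from the axis ticks). For the g-code, the solid's height is divided into equal slices at the stated Δz and each level perimeter traced with G1 moves after a G0 lift.

; perimeter-only toolpath
G21 ; units = mm
G90 ; absolute positioning
G28 ; home
; layer 1
G0 Z3.00
G0 X0.00 Y0.00
G1 X23.00 Y0.00
G1 X23.00 Y17.50
G1 X0.00 Y17.50
G1 X0.00 Y0.00
; layer 2
G0 Z6.00
G0 X0.00 Y0.00
G1 X23.00 Y0.00
G1 X23.00 Y15.00
G1 X0.00 Y15.00
G1 X0.00 Y0.00
; layer 3
G0 Z9.00
G0 X0.00 Y0.00
G1 X23.00 Y0.00
G1 X23.00 Y12.50
G1 X0.00 Y12.50
G1 X0.00 Y0.00
; layer 4
G0 Z12.00
G0 X0.00 Y0.00
G1 X23.00 Y0.00
G1 X23.00 Y10.00
G1 X0.00 Y10.00
G1 X0.00 Y0.00
; layer 5
G0 Z15.00
G0 X0.00 Y0.00
G1 X23.00 Y0.00
G1 X23.00 Y7.50
G1 X0.00 Y7.50
G1 X0.00 Y0.00
; layer 6
G0 Z18.00
G0 X0.00 Y0.00
G1 X23.00 Y0.00
G1 X23.00 Y5.00
G1 X0.00 Y5.00
G1 X0.00 Y0.00
; layer 7
G0 Z21.00
G0 X0.00 Y0.00
G1 X23.00 Y0.00
G1 X23.00 Y2.50
G1 X0.00 Y2.50
G1 X0.00 Y0.00
M2 ; end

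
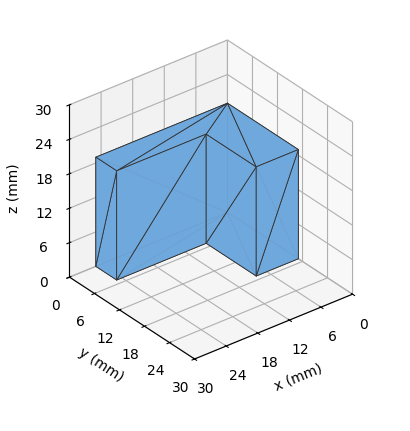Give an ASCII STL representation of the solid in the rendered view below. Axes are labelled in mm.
Reading the render: the shape is an L-shaped prism: outer 25 × 17 mm, arm thicknesses ≈ 5 mm (horizontal) and 8 mm (vertical), extruded 19 mm in z (dimensions read to the nearest mm from the axis ticks). For the STL, each face is triangulated and given an outward normal.

solid part
  facet normal 0.0000 0.0000 -1.0000
    outer loop
      vertex 25.0 5.0 0.0
      vertex 25.0 0.0 0.0
      vertex 0.0 0.0 0.0
    endloop
  endfacet
  facet normal 0.0000 0.0000 -1.0000
    outer loop
      vertex 8.0 5.0 0.0
      vertex 25.0 5.0 0.0
      vertex 0.0 0.0 0.0
    endloop
  endfacet
  facet normal 0.0000 0.0000 -1.0000
    outer loop
      vertex 8.0 17.0 0.0
      vertex 8.0 5.0 0.0
      vertex 0.0 0.0 0.0
    endloop
  endfacet
  facet normal 0.0000 0.0000 -1.0000
    outer loop
      vertex 0.0 17.0 0.0
      vertex 8.0 17.0 0.0
      vertex 0.0 0.0 0.0
    endloop
  endfacet
  facet normal 0.0000 0.0000 1.0000
    outer loop
      vertex 0.0 0.0 19.0
      vertex 25.0 0.0 19.0
      vertex 25.0 5.0 19.0
    endloop
  endfacet
  facet normal 0.0000 0.0000 1.0000
    outer loop
      vertex 0.0 0.0 19.0
      vertex 25.0 5.0 19.0
      vertex 8.0 5.0 19.0
    endloop
  endfacet
  facet normal 0.0000 0.0000 1.0000
    outer loop
      vertex 0.0 0.0 19.0
      vertex 8.0 5.0 19.0
      vertex 8.0 17.0 19.0
    endloop
  endfacet
  facet normal 0.0000 0.0000 1.0000
    outer loop
      vertex 0.0 0.0 19.0
      vertex 8.0 17.0 19.0
      vertex 0.0 17.0 19.0
    endloop
  endfacet
  facet normal 0.0000 -1.0000 0.0000
    outer loop
      vertex 0.0 0.0 0.0
      vertex 25.0 0.0 0.0
      vertex 25.0 0.0 19.0
    endloop
  endfacet
  facet normal 0.0000 -1.0000 0.0000
    outer loop
      vertex 0.0 0.0 0.0
      vertex 25.0 0.0 19.0
      vertex 0.0 0.0 19.0
    endloop
  endfacet
  facet normal 1.0000 0.0000 0.0000
    outer loop
      vertex 25.0 0.0 0.0
      vertex 25.0 5.0 0.0
      vertex 25.0 5.0 19.0
    endloop
  endfacet
  facet normal 1.0000 0.0000 0.0000
    outer loop
      vertex 25.0 0.0 0.0
      vertex 25.0 5.0 19.0
      vertex 25.0 0.0 19.0
    endloop
  endfacet
  facet normal 0.0000 1.0000 0.0000
    outer loop
      vertex 25.0 5.0 0.0
      vertex 8.0 5.0 0.0
      vertex 8.0 5.0 19.0
    endloop
  endfacet
  facet normal 0.0000 1.0000 0.0000
    outer loop
      vertex 25.0 5.0 0.0
      vertex 8.0 5.0 19.0
      vertex 25.0 5.0 19.0
    endloop
  endfacet
  facet normal 1.0000 0.0000 0.0000
    outer loop
      vertex 8.0 5.0 0.0
      vertex 8.0 17.0 0.0
      vertex 8.0 17.0 19.0
    endloop
  endfacet
  facet normal 1.0000 0.0000 0.0000
    outer loop
      vertex 8.0 5.0 0.0
      vertex 8.0 17.0 19.0
      vertex 8.0 5.0 19.0
    endloop
  endfacet
  facet normal 0.0000 1.0000 0.0000
    outer loop
      vertex 8.0 17.0 0.0
      vertex 0.0 17.0 0.0
      vertex 0.0 17.0 19.0
    endloop
  endfacet
  facet normal 0.0000 1.0000 0.0000
    outer loop
      vertex 8.0 17.0 0.0
      vertex 0.0 17.0 19.0
      vertex 8.0 17.0 19.0
    endloop
  endfacet
  facet normal -1.0000 0.0000 0.0000
    outer loop
      vertex 0.0 17.0 0.0
      vertex 0.0 0.0 0.0
      vertex 0.0 0.0 19.0
    endloop
  endfacet
  facet normal -1.0000 0.0000 0.0000
    outer loop
      vertex 0.0 17.0 0.0
      vertex 0.0 0.0 19.0
      vertex 0.0 17.0 19.0
    endloop
  endfacet
endsolid part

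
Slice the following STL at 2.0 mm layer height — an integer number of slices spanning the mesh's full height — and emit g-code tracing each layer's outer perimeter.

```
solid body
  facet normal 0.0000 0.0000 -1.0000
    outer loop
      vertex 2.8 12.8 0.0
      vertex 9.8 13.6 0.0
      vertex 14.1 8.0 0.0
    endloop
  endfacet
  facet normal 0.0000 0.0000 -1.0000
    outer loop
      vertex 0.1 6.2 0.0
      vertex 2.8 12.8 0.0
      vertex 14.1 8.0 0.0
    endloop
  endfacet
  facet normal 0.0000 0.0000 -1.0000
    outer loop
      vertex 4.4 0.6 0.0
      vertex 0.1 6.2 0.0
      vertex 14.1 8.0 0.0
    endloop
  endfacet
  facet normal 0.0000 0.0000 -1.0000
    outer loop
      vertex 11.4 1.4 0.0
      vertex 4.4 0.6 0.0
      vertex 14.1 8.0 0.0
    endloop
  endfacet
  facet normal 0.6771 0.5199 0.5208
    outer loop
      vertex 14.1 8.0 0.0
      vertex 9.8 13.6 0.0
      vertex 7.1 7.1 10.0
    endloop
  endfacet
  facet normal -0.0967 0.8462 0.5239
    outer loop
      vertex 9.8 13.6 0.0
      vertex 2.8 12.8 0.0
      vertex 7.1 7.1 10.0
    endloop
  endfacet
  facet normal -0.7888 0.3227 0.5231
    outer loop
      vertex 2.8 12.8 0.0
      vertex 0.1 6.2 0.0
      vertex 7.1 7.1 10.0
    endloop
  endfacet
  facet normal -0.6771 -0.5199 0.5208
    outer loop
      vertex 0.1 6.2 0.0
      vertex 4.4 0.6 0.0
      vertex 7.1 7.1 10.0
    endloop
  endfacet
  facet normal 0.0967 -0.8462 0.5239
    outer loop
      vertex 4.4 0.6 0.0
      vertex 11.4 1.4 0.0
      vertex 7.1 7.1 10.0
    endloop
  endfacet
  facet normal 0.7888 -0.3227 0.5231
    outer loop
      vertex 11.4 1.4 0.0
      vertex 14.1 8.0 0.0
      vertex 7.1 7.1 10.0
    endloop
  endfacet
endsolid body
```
; perimeter-only toolpath
G21 ; units = mm
G90 ; absolute positioning
G28 ; home
; layer 1
G0 Z2.0
G0 X12.7 Y7.8
G1 X9.3 Y12.3
G1 X3.7 Y11.7
G1 X1.5 Y6.4
G1 X4.9 Y1.9
G1 X10.5 Y2.5
G1 X12.7 Y7.8
; layer 2
G0 Z4.0
G0 X11.3 Y7.6
G1 X8.7 Y11.0
G1 X4.5 Y10.5
G1 X2.9 Y6.6
G1 X5.5 Y3.2
G1 X9.7 Y3.7
G1 X11.3 Y7.6
; layer 3
G0 Z6.0
G0 X9.9 Y7.5
G1 X8.2 Y9.7
G1 X5.4 Y9.4
G1 X4.3 Y6.7
G1 X6.0 Y4.5
G1 X8.8 Y4.8
G1 X9.9 Y7.5
; layer 4
G0 Z8.0
G0 X8.5 Y7.3
G1 X7.6 Y8.4
G1 X6.2 Y8.2
G1 X5.7 Y6.9
G1 X6.6 Y5.8
G1 X8.0 Y6.0
G1 X8.5 Y7.3
M2 ; end

The solid is a regular 6-sided pyramid, base circumscribed radius ≈ 7.1 mm, apex at z ≈ 10 mm. Slicing at Δz = 2.0 mm — 5 equal slices spanning the solid's height, so layer i sits at z = i·h/5 — gives 4 non-empty perimeters. Each is a 6-segment closed polygon; G0 lifts to the layer z and rapids to the start vertex, then G1 traces the edges. The cross-section shrinks linearly with z (the slice at the apex is degenerate and omitted).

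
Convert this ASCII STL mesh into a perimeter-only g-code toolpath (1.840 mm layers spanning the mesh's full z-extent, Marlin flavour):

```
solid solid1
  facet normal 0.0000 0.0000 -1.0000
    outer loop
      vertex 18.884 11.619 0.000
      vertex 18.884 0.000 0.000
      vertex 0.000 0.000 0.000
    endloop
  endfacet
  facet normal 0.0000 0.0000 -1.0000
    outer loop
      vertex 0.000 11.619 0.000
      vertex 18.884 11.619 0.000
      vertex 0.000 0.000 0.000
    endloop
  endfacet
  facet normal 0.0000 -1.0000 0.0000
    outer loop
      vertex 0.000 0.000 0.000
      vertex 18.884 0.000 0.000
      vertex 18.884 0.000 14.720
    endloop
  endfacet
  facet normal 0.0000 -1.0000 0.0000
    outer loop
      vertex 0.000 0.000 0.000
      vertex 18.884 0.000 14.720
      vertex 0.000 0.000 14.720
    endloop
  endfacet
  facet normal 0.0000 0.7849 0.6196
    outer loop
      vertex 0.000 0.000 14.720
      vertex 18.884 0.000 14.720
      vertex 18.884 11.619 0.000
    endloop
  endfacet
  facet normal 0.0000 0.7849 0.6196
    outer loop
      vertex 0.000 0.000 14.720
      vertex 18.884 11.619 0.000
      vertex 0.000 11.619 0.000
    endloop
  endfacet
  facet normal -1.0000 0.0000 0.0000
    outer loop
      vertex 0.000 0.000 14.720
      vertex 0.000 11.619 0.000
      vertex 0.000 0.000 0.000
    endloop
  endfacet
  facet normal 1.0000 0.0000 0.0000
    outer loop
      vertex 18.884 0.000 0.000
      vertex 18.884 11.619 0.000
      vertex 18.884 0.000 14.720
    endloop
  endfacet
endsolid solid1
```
; perimeter-only toolpath
G21 ; units = mm
G90 ; absolute positioning
G28 ; home
; layer 1
G0 Z1.840
G0 X0.000 Y0.000
G1 X18.884 Y0.000
G1 X18.884 Y10.167
G1 X0.000 Y10.167
G1 X0.000 Y0.000
; layer 2
G0 Z3.680
G0 X0.000 Y0.000
G1 X18.884 Y0.000
G1 X18.884 Y8.714
G1 X0.000 Y8.714
G1 X0.000 Y0.000
; layer 3
G0 Z5.520
G0 X0.000 Y0.000
G1 X18.884 Y0.000
G1 X18.884 Y7.262
G1 X0.000 Y7.262
G1 X0.000 Y0.000
; layer 4
G0 Z7.360
G0 X0.000 Y0.000
G1 X18.884 Y0.000
G1 X18.884 Y5.809
G1 X0.000 Y5.809
G1 X0.000 Y0.000
; layer 5
G0 Z9.200
G0 X0.000 Y0.000
G1 X18.884 Y0.000
G1 X18.884 Y4.357
G1 X0.000 Y4.357
G1 X0.000 Y0.000
; layer 6
G0 Z11.040
G0 X0.000 Y0.000
G1 X18.884 Y0.000
G1 X18.884 Y2.905
G1 X0.000 Y2.905
G1 X0.000 Y0.000
; layer 7
G0 Z12.880
G0 X0.000 Y0.000
G1 X18.884 Y0.000
G1 X18.884 Y1.452
G1 X0.000 Y1.452
G1 X0.000 Y0.000
M2 ; end

The solid is a wedge (ramp): 18.9 × 11.6 mm base, rising to 14.7 mm along the y=0 edge and sloping linearly to z=0 at y=11.6. Slicing at Δz = 1.840 mm — 8 equal slices spanning the solid's height, so layer i sits at z = i·h/8 — gives 7 non-empty perimeters. Each is a 4-segment closed polygon; G0 lifts to the layer z and rapids to the start vertex, then G1 traces the edges. The cross-section shrinks linearly with z (the slice at the apex is degenerate and omitted).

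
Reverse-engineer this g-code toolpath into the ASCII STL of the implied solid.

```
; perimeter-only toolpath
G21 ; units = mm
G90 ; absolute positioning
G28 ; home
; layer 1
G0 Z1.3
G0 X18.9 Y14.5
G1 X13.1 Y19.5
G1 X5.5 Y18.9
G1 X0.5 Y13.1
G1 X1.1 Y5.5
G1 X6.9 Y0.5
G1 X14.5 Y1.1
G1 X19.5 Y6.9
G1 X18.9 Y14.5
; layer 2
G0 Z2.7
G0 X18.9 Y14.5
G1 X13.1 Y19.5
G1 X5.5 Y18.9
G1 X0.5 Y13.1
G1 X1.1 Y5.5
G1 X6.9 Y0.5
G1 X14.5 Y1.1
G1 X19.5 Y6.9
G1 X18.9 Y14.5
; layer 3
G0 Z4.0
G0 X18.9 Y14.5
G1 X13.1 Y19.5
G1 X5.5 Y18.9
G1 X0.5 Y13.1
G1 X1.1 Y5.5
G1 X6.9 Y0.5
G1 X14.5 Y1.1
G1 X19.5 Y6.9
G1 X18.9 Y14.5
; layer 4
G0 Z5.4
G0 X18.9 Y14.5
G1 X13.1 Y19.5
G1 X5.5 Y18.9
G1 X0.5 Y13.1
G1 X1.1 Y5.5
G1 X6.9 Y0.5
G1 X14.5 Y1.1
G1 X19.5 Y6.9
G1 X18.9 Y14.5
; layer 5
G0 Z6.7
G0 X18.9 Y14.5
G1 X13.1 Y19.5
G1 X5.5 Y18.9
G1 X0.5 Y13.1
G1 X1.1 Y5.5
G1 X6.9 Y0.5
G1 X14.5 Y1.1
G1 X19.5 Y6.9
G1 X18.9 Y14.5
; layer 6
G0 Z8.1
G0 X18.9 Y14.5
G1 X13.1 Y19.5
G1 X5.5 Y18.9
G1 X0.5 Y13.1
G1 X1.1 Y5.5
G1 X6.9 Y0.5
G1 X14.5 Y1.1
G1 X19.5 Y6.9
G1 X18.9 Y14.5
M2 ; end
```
solid part
  facet normal 0.0000 0.0000 -1.0000
    outer loop
      vertex 5.5 18.9 0.0
      vertex 13.1 19.5 0.0
      vertex 18.9 14.5 0.0
    endloop
  endfacet
  facet normal 0.0000 0.0000 -1.0000
    outer loop
      vertex 0.5 13.1 0.0
      vertex 5.5 18.9 0.0
      vertex 18.9 14.5 0.0
    endloop
  endfacet
  facet normal 0.0000 0.0000 -1.0000
    outer loop
      vertex 1.1 5.5 0.0
      vertex 0.5 13.1 0.0
      vertex 18.9 14.5 0.0
    endloop
  endfacet
  facet normal 0.0000 0.0000 -1.0000
    outer loop
      vertex 6.9 0.5 0.0
      vertex 1.1 5.5 0.0
      vertex 18.9 14.5 0.0
    endloop
  endfacet
  facet normal 0.0000 0.0000 -1.0000
    outer loop
      vertex 14.5 1.1 0.0
      vertex 6.9 0.5 0.0
      vertex 18.9 14.5 0.0
    endloop
  endfacet
  facet normal 0.0000 0.0000 -1.0000
    outer loop
      vertex 19.5 6.9 0.0
      vertex 14.5 1.1 0.0
      vertex 18.9 14.5 0.0
    endloop
  endfacet
  facet normal 0.0000 0.0000 1.0000
    outer loop
      vertex 18.9 14.5 8.1
      vertex 13.1 19.5 8.1
      vertex 5.5 18.9 8.1
    endloop
  endfacet
  facet normal 0.0000 0.0000 1.0000
    outer loop
      vertex 18.9 14.5 8.1
      vertex 5.5 18.9 8.1
      vertex 0.5 13.1 8.1
    endloop
  endfacet
  facet normal 0.0000 0.0000 1.0000
    outer loop
      vertex 18.9 14.5 8.1
      vertex 0.5 13.1 8.1
      vertex 1.1 5.5 8.1
    endloop
  endfacet
  facet normal 0.0000 0.0000 1.0000
    outer loop
      vertex 18.9 14.5 8.1
      vertex 1.1 5.5 8.1
      vertex 6.9 0.5 8.1
    endloop
  endfacet
  facet normal 0.0000 0.0000 1.0000
    outer loop
      vertex 18.9 14.5 8.1
      vertex 6.9 0.5 8.1
      vertex 14.5 1.1 8.1
    endloop
  endfacet
  facet normal 0.0000 0.0000 1.0000
    outer loop
      vertex 18.9 14.5 8.1
      vertex 14.5 1.1 8.1
      vertex 19.5 6.9 8.1
    endloop
  endfacet
  facet normal 0.6529 0.7574 0.0000
    outer loop
      vertex 18.9 14.5 0.0
      vertex 13.1 19.5 0.0
      vertex 13.1 19.5 8.1
    endloop
  endfacet
  facet normal 0.6529 0.7574 0.0000
    outer loop
      vertex 18.9 14.5 0.0
      vertex 13.1 19.5 8.1
      vertex 18.9 14.5 8.1
    endloop
  endfacet
  facet normal -0.0787 0.9969 0.0000
    outer loop
      vertex 13.1 19.5 0.0
      vertex 5.5 18.9 0.0
      vertex 5.5 18.9 8.1
    endloop
  endfacet
  facet normal -0.0787 0.9969 0.0000
    outer loop
      vertex 13.1 19.5 0.0
      vertex 5.5 18.9 8.1
      vertex 13.1 19.5 8.1
    endloop
  endfacet
  facet normal -0.7574 0.6529 0.0000
    outer loop
      vertex 5.5 18.9 0.0
      vertex 0.5 13.1 0.0
      vertex 0.5 13.1 8.1
    endloop
  endfacet
  facet normal -0.7574 0.6529 0.0000
    outer loop
      vertex 5.5 18.9 0.0
      vertex 0.5 13.1 8.1
      vertex 5.5 18.9 8.1
    endloop
  endfacet
  facet normal -0.9969 -0.0787 0.0000
    outer loop
      vertex 0.5 13.1 0.0
      vertex 1.1 5.5 0.0
      vertex 1.1 5.5 8.1
    endloop
  endfacet
  facet normal -0.9969 -0.0787 0.0000
    outer loop
      vertex 0.5 13.1 0.0
      vertex 1.1 5.5 8.1
      vertex 0.5 13.1 8.1
    endloop
  endfacet
  facet normal -0.6529 -0.7574 0.0000
    outer loop
      vertex 1.1 5.5 0.0
      vertex 6.9 0.5 0.0
      vertex 6.9 0.5 8.1
    endloop
  endfacet
  facet normal -0.6529 -0.7574 0.0000
    outer loop
      vertex 1.1 5.5 0.0
      vertex 6.9 0.5 8.1
      vertex 1.1 5.5 8.1
    endloop
  endfacet
  facet normal 0.0787 -0.9969 0.0000
    outer loop
      vertex 6.9 0.5 0.0
      vertex 14.5 1.1 0.0
      vertex 14.5 1.1 8.1
    endloop
  endfacet
  facet normal 0.0787 -0.9969 0.0000
    outer loop
      vertex 6.9 0.5 0.0
      vertex 14.5 1.1 8.1
      vertex 6.9 0.5 8.1
    endloop
  endfacet
  facet normal 0.7574 -0.6529 0.0000
    outer loop
      vertex 14.5 1.1 0.0
      vertex 19.5 6.9 0.0
      vertex 19.5 6.9 8.1
    endloop
  endfacet
  facet normal 0.7574 -0.6529 0.0000
    outer loop
      vertex 14.5 1.1 0.0
      vertex 19.5 6.9 8.1
      vertex 14.5 1.1 8.1
    endloop
  endfacet
  facet normal 0.9969 0.0787 0.0000
    outer loop
      vertex 19.5 6.9 0.0
      vertex 18.9 14.5 0.0
      vertex 18.9 14.5 8.1
    endloop
  endfacet
  facet normal 0.9969 0.0787 0.0000
    outer loop
      vertex 19.5 6.9 0.0
      vertex 18.9 14.5 8.1
      vertex 19.5 6.9 8.1
    endloop
  endfacet
endsolid part

The G0 Z moves step by Δz≈1.3 mm. Every layer's G1 loop is the same polygon, so the solid is a straight extrusion of it from z=0 to z≈8.1. Closing with flat bottom and top caps and triangulating gives 28 facets — a regular 8-sided prism (a cylinder approximated with 8 flat sides), circumscribed radius ≈ 10 mm, height ≈ 8.1 mm.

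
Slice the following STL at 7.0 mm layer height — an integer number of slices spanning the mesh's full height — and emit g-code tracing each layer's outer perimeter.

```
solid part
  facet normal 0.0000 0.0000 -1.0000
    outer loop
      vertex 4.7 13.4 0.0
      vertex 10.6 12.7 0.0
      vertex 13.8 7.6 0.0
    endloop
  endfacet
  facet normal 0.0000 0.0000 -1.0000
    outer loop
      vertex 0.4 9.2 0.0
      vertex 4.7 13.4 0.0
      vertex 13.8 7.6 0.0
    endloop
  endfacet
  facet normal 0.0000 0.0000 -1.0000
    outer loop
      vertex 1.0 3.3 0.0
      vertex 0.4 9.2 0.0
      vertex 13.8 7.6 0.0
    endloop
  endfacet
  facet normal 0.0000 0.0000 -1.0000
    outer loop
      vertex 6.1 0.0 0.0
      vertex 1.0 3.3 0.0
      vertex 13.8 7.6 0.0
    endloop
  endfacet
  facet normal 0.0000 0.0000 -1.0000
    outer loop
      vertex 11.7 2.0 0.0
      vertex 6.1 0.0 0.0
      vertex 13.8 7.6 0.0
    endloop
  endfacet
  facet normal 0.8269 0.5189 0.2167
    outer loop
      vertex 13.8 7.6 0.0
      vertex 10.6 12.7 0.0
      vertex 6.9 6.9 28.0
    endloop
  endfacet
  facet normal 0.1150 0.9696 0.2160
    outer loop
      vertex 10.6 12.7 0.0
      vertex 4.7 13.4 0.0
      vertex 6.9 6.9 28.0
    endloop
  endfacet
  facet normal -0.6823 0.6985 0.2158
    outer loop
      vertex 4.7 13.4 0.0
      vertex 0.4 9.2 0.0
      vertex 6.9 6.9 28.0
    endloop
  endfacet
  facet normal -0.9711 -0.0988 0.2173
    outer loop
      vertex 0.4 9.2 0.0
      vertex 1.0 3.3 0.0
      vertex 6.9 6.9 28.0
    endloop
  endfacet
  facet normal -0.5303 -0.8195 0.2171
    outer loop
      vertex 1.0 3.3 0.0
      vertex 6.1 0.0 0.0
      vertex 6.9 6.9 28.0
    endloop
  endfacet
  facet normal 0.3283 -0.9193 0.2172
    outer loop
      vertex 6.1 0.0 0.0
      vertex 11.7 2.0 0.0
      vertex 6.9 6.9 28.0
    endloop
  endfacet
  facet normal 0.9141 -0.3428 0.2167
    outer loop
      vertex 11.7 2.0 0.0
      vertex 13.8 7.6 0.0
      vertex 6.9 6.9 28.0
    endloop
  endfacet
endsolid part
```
; perimeter-only toolpath
G21 ; units = mm
G90 ; absolute positioning
G28 ; home
; layer 1
G0 Z7.0
G0 X12.1 Y7.4
G1 X9.7 Y11.2
G1 X5.2 Y11.8
G1 X2.0 Y8.6
G1 X2.5 Y4.2
G1 X6.3 Y1.7
G1 X10.5 Y3.2
G1 X12.1 Y7.4
; layer 2
G0 Z14.0
G0 X10.4 Y7.2
G1 X8.8 Y9.8
G1 X5.8 Y10.2
G1 X3.7 Y8.1
G1 X4.0 Y5.1
G1 X6.5 Y3.5
G1 X9.3 Y4.5
G1 X10.4 Y7.2
; layer 3
G0 Z21.0
G0 X8.6 Y7.1
G1 X7.8 Y8.4
G1 X6.4 Y8.5
G1 X5.3 Y7.5
G1 X5.4 Y6.0
G1 X6.7 Y5.2
G1 X8.1 Y5.7
G1 X8.6 Y7.1
M2 ; end

The solid is a regular 7-sided pyramid, base circumscribed radius ≈ 6.9 mm, apex at z ≈ 28 mm. Slicing at Δz = 7.0 mm — 4 equal slices spanning the solid's height, so layer i sits at z = i·h/4 — gives 3 non-empty perimeters. Each is a 7-segment closed polygon; G0 lifts to the layer z and rapids to the start vertex, then G1 traces the edges. The cross-section shrinks linearly with z (the slice at the apex is degenerate and omitted).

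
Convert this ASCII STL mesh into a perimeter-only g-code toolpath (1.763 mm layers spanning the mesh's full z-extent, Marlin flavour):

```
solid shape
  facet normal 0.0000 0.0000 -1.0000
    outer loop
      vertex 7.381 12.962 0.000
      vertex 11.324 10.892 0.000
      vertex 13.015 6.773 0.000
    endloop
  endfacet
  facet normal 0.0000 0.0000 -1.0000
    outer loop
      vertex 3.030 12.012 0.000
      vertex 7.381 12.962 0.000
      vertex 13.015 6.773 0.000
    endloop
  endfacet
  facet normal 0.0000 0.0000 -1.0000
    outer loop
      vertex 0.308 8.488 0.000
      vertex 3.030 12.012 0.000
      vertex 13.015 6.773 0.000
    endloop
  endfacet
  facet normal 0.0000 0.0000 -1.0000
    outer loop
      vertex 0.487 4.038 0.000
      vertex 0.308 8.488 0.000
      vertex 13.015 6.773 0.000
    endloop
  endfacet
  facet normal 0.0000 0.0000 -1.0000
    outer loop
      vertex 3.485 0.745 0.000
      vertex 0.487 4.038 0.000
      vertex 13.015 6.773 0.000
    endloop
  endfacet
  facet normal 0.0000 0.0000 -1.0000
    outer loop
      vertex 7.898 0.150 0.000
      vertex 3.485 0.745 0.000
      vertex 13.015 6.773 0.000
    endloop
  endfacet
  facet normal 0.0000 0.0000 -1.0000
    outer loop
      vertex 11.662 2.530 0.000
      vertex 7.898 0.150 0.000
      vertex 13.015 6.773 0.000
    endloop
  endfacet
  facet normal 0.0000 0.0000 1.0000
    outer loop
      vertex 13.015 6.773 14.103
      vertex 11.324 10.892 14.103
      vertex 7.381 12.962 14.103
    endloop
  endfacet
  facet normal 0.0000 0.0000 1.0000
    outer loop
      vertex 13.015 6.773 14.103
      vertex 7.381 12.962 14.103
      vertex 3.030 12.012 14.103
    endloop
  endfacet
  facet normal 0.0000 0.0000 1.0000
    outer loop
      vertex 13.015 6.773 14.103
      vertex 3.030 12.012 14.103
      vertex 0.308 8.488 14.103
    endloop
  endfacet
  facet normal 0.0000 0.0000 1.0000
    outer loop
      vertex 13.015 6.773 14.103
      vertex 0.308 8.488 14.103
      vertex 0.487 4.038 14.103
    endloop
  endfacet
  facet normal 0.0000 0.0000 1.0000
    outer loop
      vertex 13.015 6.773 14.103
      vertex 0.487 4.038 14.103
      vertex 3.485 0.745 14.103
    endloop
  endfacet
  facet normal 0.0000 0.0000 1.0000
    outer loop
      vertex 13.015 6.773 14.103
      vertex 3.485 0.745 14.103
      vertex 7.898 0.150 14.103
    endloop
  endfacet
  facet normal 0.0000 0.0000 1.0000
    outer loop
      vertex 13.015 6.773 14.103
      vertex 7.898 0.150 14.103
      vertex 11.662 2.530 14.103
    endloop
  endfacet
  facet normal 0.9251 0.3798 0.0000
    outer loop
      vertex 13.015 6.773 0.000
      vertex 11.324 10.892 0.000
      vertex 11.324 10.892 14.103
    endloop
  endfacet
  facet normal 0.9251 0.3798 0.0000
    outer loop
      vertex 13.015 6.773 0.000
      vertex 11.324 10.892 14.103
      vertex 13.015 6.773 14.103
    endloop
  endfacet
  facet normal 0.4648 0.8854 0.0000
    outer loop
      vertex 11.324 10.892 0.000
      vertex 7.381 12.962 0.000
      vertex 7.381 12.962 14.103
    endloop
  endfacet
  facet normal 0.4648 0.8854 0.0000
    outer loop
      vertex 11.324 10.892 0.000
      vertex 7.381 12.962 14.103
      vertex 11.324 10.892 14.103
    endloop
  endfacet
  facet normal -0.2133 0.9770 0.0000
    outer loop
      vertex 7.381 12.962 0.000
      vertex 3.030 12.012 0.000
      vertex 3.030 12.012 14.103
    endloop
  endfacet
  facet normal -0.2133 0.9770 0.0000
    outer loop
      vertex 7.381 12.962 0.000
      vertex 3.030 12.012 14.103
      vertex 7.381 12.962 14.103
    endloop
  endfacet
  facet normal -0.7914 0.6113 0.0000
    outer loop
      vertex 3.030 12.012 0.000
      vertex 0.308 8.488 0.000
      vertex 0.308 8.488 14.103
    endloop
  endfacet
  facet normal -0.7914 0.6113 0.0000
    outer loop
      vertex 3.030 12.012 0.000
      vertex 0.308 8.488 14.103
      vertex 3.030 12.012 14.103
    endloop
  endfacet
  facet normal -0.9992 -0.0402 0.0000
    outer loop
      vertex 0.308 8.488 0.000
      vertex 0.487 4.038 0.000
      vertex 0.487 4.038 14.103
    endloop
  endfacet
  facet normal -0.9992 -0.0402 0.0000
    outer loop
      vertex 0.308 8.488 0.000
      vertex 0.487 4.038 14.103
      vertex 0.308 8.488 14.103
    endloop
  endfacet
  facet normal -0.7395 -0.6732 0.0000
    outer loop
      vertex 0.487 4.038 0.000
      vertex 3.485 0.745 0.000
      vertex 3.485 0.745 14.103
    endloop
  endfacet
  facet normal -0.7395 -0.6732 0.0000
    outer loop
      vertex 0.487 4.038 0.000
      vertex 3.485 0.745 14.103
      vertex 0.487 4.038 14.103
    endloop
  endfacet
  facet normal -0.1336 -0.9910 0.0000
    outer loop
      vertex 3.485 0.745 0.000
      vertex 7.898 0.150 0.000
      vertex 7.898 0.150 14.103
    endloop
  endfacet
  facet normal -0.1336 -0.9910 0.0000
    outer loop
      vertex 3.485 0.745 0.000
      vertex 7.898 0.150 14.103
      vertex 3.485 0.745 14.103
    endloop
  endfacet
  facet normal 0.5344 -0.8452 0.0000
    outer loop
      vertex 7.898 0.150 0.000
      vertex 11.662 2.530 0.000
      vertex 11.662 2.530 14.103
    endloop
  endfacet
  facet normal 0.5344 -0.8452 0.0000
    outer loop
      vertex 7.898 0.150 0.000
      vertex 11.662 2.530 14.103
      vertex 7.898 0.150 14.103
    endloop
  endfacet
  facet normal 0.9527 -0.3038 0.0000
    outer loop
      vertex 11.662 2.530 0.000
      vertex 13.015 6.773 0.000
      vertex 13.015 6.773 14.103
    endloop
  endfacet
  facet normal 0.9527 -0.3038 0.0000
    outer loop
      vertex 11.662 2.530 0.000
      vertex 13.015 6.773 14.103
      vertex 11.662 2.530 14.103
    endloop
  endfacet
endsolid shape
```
; perimeter-only toolpath
G21 ; units = mm
G90 ; absolute positioning
G28 ; home
; layer 1
G0 Z1.763
G0 X13.015 Y6.773
G1 X11.324 Y10.892
G1 X7.381 Y12.962
G1 X3.030 Y12.012
G1 X0.308 Y8.488
G1 X0.487 Y4.038
G1 X3.485 Y0.745
G1 X7.898 Y0.150
G1 X11.662 Y2.530
G1 X13.015 Y6.773
; layer 2
G0 Z3.526
G0 X13.015 Y6.773
G1 X11.324 Y10.892
G1 X7.381 Y12.962
G1 X3.030 Y12.012
G1 X0.308 Y8.488
G1 X0.487 Y4.038
G1 X3.485 Y0.745
G1 X7.898 Y0.150
G1 X11.662 Y2.530
G1 X13.015 Y6.773
; layer 3
G0 Z5.289
G0 X13.015 Y6.773
G1 X11.324 Y10.892
G1 X7.381 Y12.962
G1 X3.030 Y12.012
G1 X0.308 Y8.488
G1 X0.487 Y4.038
G1 X3.485 Y0.745
G1 X7.898 Y0.150
G1 X11.662 Y2.530
G1 X13.015 Y6.773
; layer 4
G0 Z7.051
G0 X13.015 Y6.773
G1 X11.324 Y10.892
G1 X7.381 Y12.962
G1 X3.030 Y12.012
G1 X0.308 Y8.488
G1 X0.487 Y4.038
G1 X3.485 Y0.745
G1 X7.898 Y0.150
G1 X11.662 Y2.530
G1 X13.015 Y6.773
; layer 5
G0 Z8.814
G0 X13.015 Y6.773
G1 X11.324 Y10.892
G1 X7.381 Y12.962
G1 X3.030 Y12.012
G1 X0.308 Y8.488
G1 X0.487 Y4.038
G1 X3.485 Y0.745
G1 X7.898 Y0.150
G1 X11.662 Y2.530
G1 X13.015 Y6.773
; layer 6
G0 Z10.577
G0 X13.015 Y6.773
G1 X11.324 Y10.892
G1 X7.381 Y12.962
G1 X3.030 Y12.012
G1 X0.308 Y8.488
G1 X0.487 Y4.038
G1 X3.485 Y0.745
G1 X7.898 Y0.150
G1 X11.662 Y2.530
G1 X13.015 Y6.773
; layer 7
G0 Z12.340
G0 X13.015 Y6.773
G1 X11.324 Y10.892
G1 X7.381 Y12.962
G1 X3.030 Y12.012
G1 X0.308 Y8.488
G1 X0.487 Y4.038
G1 X3.485 Y0.745
G1 X7.898 Y0.150
G1 X11.662 Y2.530
G1 X13.015 Y6.773
; layer 8
G0 Z14.103
G0 X13.015 Y6.773
G1 X11.324 Y10.892
G1 X7.381 Y12.962
G1 X3.030 Y12.012
G1 X0.308 Y8.488
G1 X0.487 Y4.038
G1 X3.485 Y0.745
G1 X7.898 Y0.150
G1 X11.662 Y2.530
G1 X13.015 Y6.773
M2 ; end

The solid is a regular 9-sided prism (a cylinder approximated with 9 flat sides), circumscribed radius ≈ 6.51 mm, height ≈ 14.1 mm. Slicing at Δz = 1.763 mm — 8 equal slices spanning the solid's height, so layer i sits at z = i·h/8 — gives 8 non-empty perimeters. Each is a 9-segment closed polygon; G0 lifts to the layer z and rapids to the start vertex, then G1 traces the edges.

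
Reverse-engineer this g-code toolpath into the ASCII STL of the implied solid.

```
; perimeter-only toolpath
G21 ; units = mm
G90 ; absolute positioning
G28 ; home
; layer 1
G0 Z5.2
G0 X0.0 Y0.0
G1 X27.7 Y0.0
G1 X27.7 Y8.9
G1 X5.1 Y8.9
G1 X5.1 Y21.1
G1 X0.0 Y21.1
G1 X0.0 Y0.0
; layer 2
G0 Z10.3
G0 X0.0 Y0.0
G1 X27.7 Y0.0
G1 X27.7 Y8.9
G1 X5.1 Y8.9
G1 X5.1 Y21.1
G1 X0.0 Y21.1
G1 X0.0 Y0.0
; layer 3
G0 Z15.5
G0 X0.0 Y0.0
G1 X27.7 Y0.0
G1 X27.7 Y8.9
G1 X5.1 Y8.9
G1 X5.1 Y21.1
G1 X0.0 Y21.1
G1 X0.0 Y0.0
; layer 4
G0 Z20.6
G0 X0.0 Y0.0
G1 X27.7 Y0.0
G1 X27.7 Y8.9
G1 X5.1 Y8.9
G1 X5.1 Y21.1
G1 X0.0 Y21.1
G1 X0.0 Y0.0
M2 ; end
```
solid part
  facet normal 0.0000 0.0000 -1.0000
    outer loop
      vertex 27.7 8.9 0.0
      vertex 27.7 0.0 0.0
      vertex 0.0 0.0 0.0
    endloop
  endfacet
  facet normal 0.0000 0.0000 -1.0000
    outer loop
      vertex 5.1 8.9 0.0
      vertex 27.7 8.9 0.0
      vertex 0.0 0.0 0.0
    endloop
  endfacet
  facet normal 0.0000 0.0000 -1.0000
    outer loop
      vertex 5.1 21.1 0.0
      vertex 5.1 8.9 0.0
      vertex 0.0 0.0 0.0
    endloop
  endfacet
  facet normal 0.0000 0.0000 -1.0000
    outer loop
      vertex 0.0 21.1 0.0
      vertex 5.1 21.1 0.0
      vertex 0.0 0.0 0.0
    endloop
  endfacet
  facet normal 0.0000 0.0000 1.0000
    outer loop
      vertex 0.0 0.0 20.6
      vertex 27.7 0.0 20.6
      vertex 27.7 8.9 20.6
    endloop
  endfacet
  facet normal 0.0000 0.0000 1.0000
    outer loop
      vertex 0.0 0.0 20.6
      vertex 27.7 8.9 20.6
      vertex 5.1 8.9 20.6
    endloop
  endfacet
  facet normal 0.0000 0.0000 1.0000
    outer loop
      vertex 0.0 0.0 20.6
      vertex 5.1 8.9 20.6
      vertex 5.1 21.1 20.6
    endloop
  endfacet
  facet normal 0.0000 0.0000 1.0000
    outer loop
      vertex 0.0 0.0 20.6
      vertex 5.1 21.1 20.6
      vertex 0.0 21.1 20.6
    endloop
  endfacet
  facet normal 0.0000 -1.0000 0.0000
    outer loop
      vertex 0.0 0.0 0.0
      vertex 27.7 0.0 0.0
      vertex 27.7 0.0 20.6
    endloop
  endfacet
  facet normal 0.0000 -1.0000 0.0000
    outer loop
      vertex 0.0 0.0 0.0
      vertex 27.7 0.0 20.6
      vertex 0.0 0.0 20.6
    endloop
  endfacet
  facet normal 1.0000 0.0000 0.0000
    outer loop
      vertex 27.7 0.0 0.0
      vertex 27.7 8.9 0.0
      vertex 27.7 8.9 20.6
    endloop
  endfacet
  facet normal 1.0000 0.0000 0.0000
    outer loop
      vertex 27.7 0.0 0.0
      vertex 27.7 8.9 20.6
      vertex 27.7 0.0 20.6
    endloop
  endfacet
  facet normal 0.0000 1.0000 0.0000
    outer loop
      vertex 27.7 8.9 0.0
      vertex 5.1 8.9 0.0
      vertex 5.1 8.9 20.6
    endloop
  endfacet
  facet normal 0.0000 1.0000 0.0000
    outer loop
      vertex 27.7 8.9 0.0
      vertex 5.1 8.9 20.6
      vertex 27.7 8.9 20.6
    endloop
  endfacet
  facet normal 1.0000 0.0000 0.0000
    outer loop
      vertex 5.1 8.9 0.0
      vertex 5.1 21.1 0.0
      vertex 5.1 21.1 20.6
    endloop
  endfacet
  facet normal 1.0000 0.0000 0.0000
    outer loop
      vertex 5.1 8.9 0.0
      vertex 5.1 21.1 20.6
      vertex 5.1 8.9 20.6
    endloop
  endfacet
  facet normal 0.0000 1.0000 0.0000
    outer loop
      vertex 5.1 21.1 0.0
      vertex 0.0 21.1 0.0
      vertex 0.0 21.1 20.6
    endloop
  endfacet
  facet normal 0.0000 1.0000 0.0000
    outer loop
      vertex 5.1 21.1 0.0
      vertex 0.0 21.1 20.6
      vertex 5.1 21.1 20.6
    endloop
  endfacet
  facet normal -1.0000 0.0000 0.0000
    outer loop
      vertex 0.0 21.1 0.0
      vertex 0.0 0.0 0.0
      vertex 0.0 0.0 20.6
    endloop
  endfacet
  facet normal -1.0000 0.0000 0.0000
    outer loop
      vertex 0.0 21.1 0.0
      vertex 0.0 0.0 20.6
      vertex 0.0 21.1 20.6
    endloop
  endfacet
endsolid part

The G0 Z moves step by Δz≈5.2 mm. Every layer's G1 loop is the same polygon, so the solid is a straight extrusion of it from z=0 to z≈20.6. Closing with flat bottom and top caps and triangulating gives 20 facets — an L-shaped prism: outer 27.7 × 21.1 mm, arm thicknesses ≈ 8.9 mm (horizontal) and 5.1 mm (vertical), extruded 20.6 mm in z.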